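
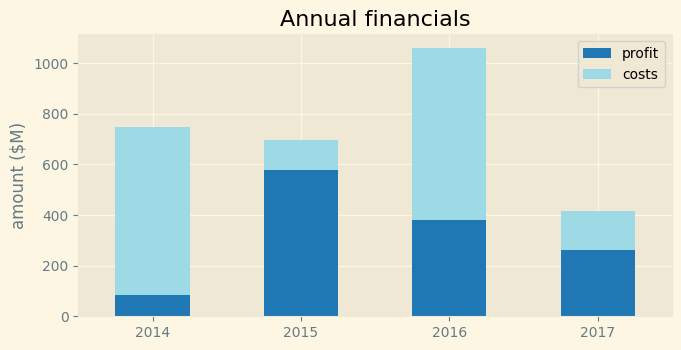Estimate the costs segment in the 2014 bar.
costs top ≈ 700, bottom ≈ 100; segment ≈ 600.

≈ 600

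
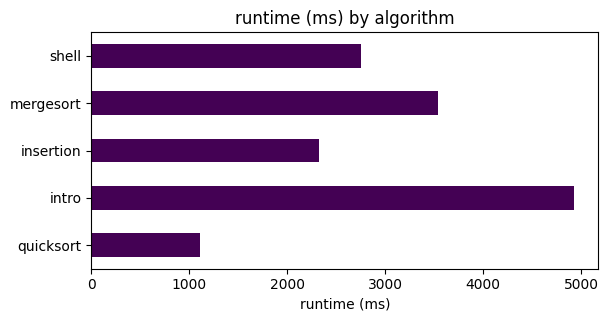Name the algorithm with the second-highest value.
Top 3: intro ≈ 5000, mergesort ≈ 3500, shell ≈ 2500.

mergesort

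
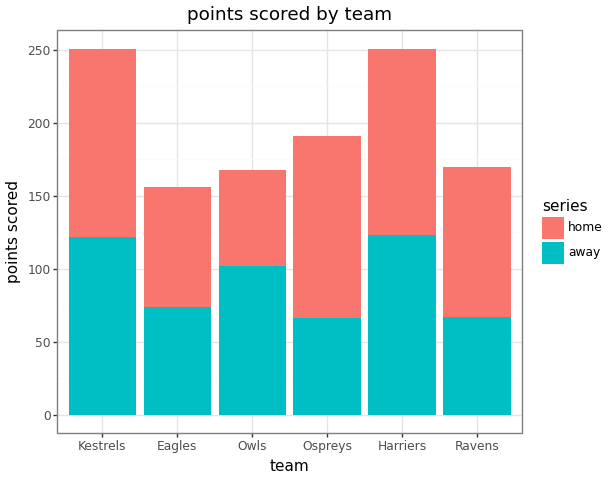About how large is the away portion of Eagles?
away top ≈ 75, bottom ≈ 0; segment ≈ 75.

≈ 75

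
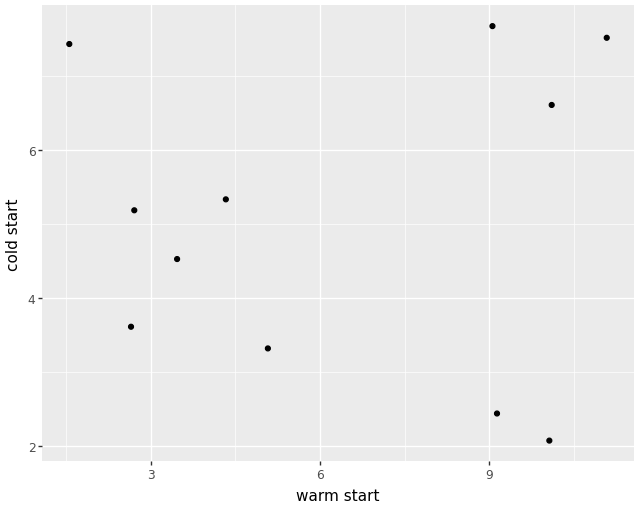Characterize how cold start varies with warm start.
Points are roughly uncorrelated; weak (|r| ≈ 0.0).

no clear correlation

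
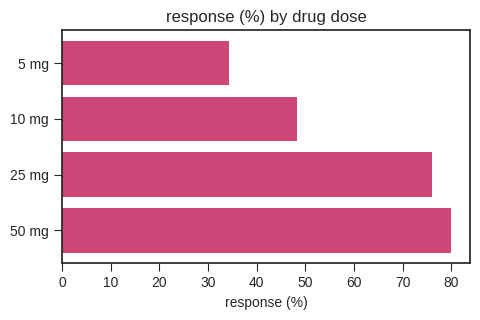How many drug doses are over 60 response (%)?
2

Above 60: 25 mg, 50 mg.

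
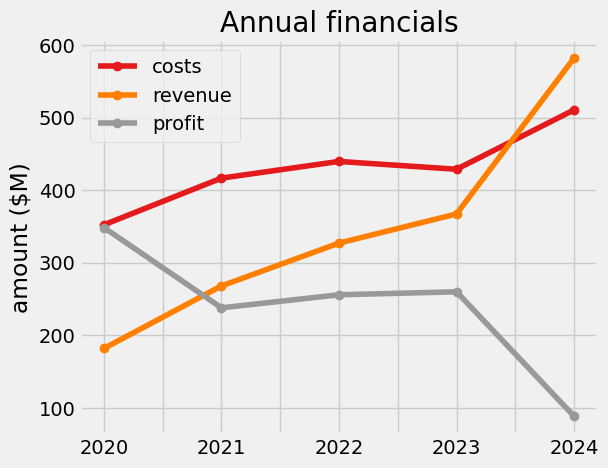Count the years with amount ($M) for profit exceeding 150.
Above 150: 2020, 2021, 2022, 2023.

4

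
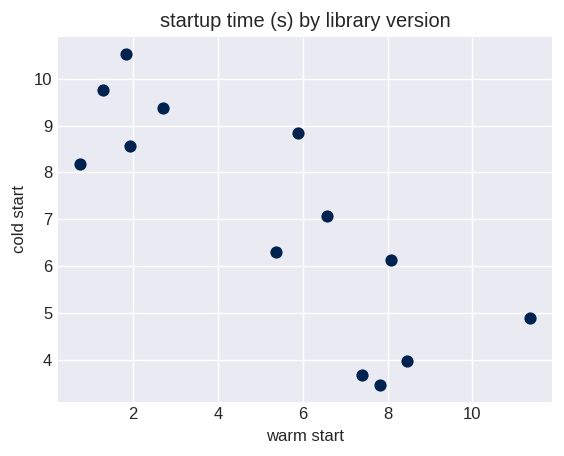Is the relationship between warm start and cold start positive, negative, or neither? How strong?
negative, strong

Points are negatively correlated; strong (|r| ≈ 0.8).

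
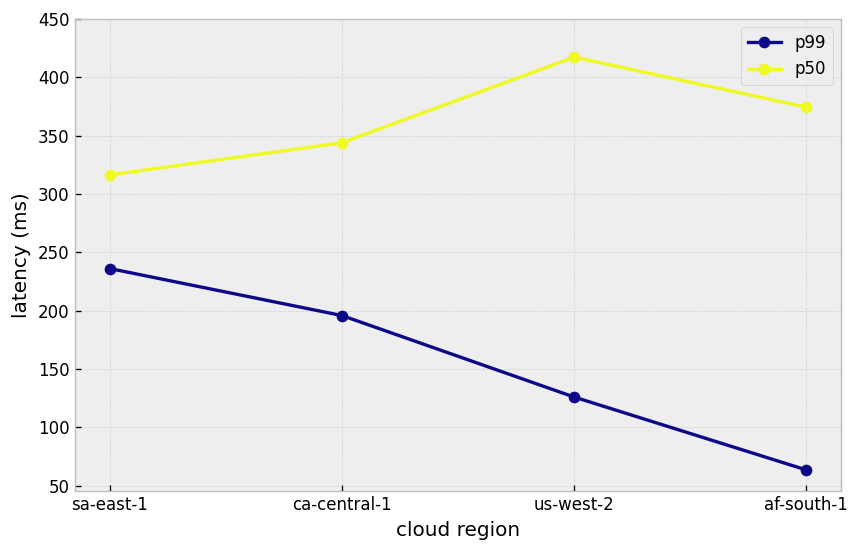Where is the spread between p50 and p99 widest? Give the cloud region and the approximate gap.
af-south-1: p50 ≈ 350, p99 ≈ 50 → gap ≈ 300. Next-largest (us-west-2) is only ≈ 250.

af-south-1, ≈ 300 ms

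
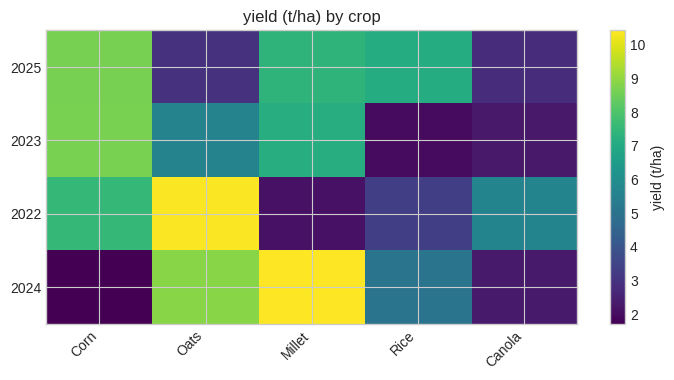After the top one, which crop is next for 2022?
Corn

Top 3 for 2022: Oats ≈ 10, Corn ≈ 8, Canola ≈ 6.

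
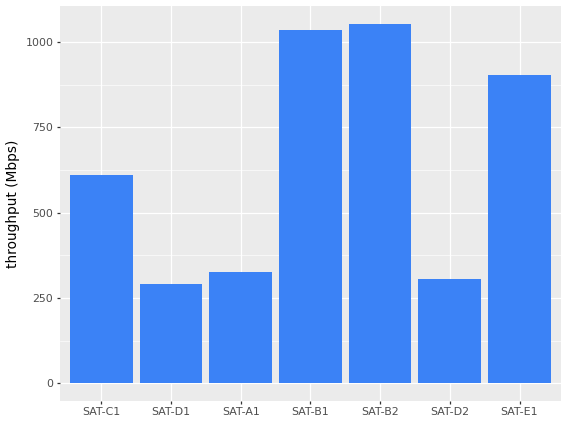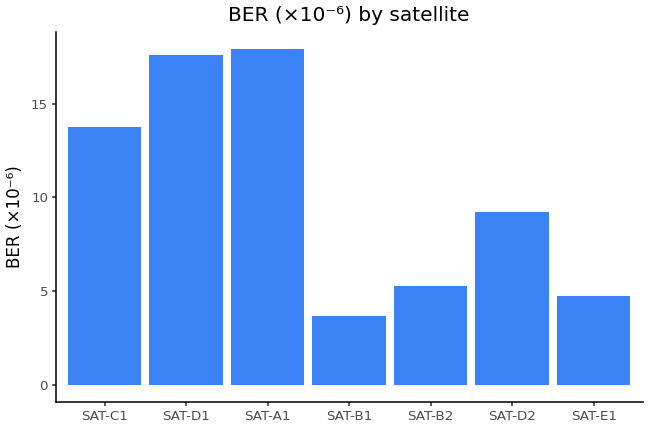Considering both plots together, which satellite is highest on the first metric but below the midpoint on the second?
Chart 2 median BER (×10⁻⁶) ≈ 10; below-median satellites: SAT-B1, SAT-B2, SAT-E1. Among those, SAT-B2 has the highest throughput (Mbps) (≈ 1100).

SAT-B2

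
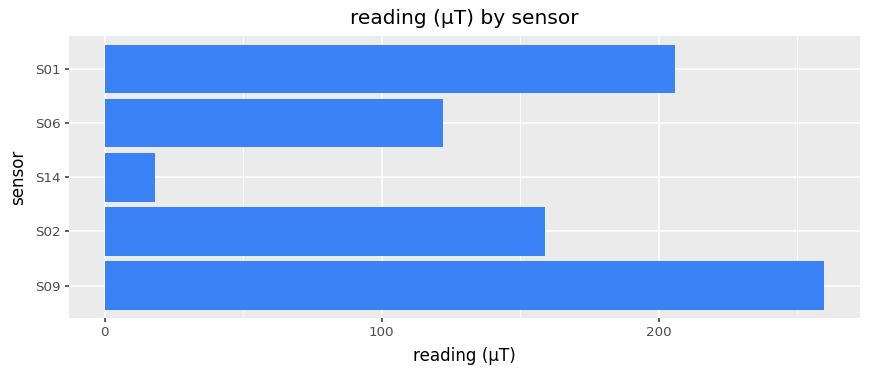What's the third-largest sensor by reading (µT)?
S02

Top 4: S09 ≈ 250, S01 ≈ 200, S02 ≈ 150, S06 ≈ 125.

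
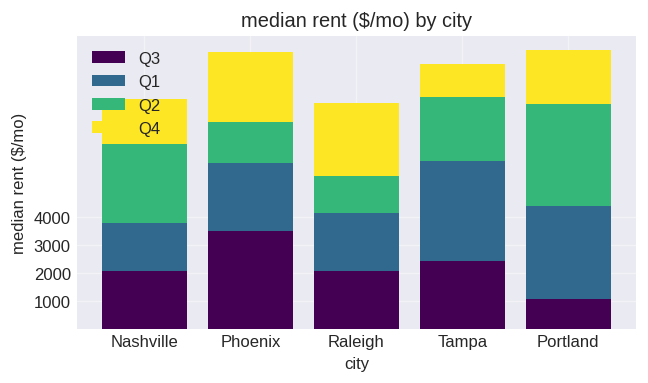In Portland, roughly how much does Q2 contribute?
≈ 4000

Q2 top ≈ 8000, bottom ≈ 4000; segment ≈ 4000.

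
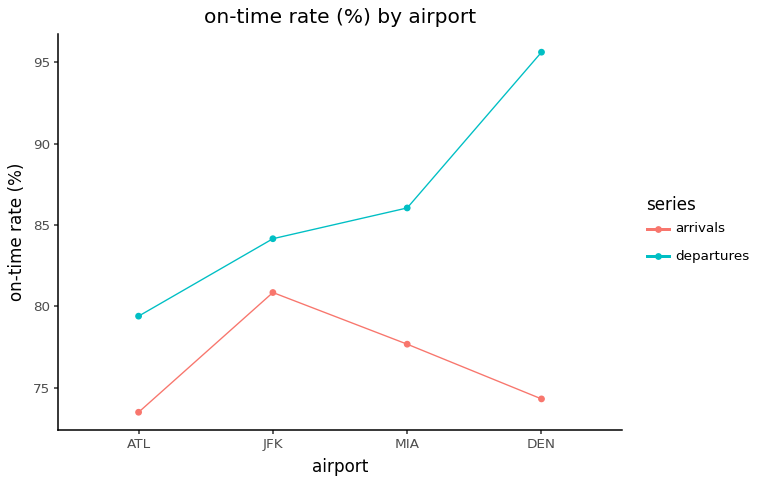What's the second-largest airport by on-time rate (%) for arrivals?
Top 3 for arrivals: JFK ≈ 80, MIA ≈ 78, DEN ≈ 74.

MIA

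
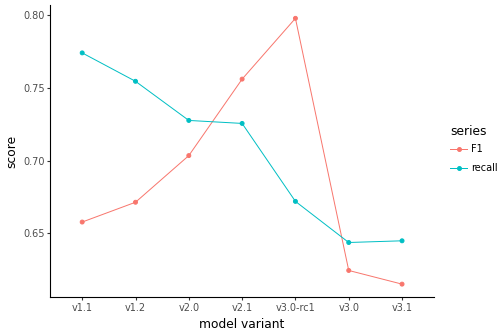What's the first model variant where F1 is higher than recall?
v2.0: F1 ≈ 0.70 vs recall ≈ 0.72 (not yet); v2.1: F1 ≈ 0.76 vs recall ≈ 0.72 (first crossover).

v2.1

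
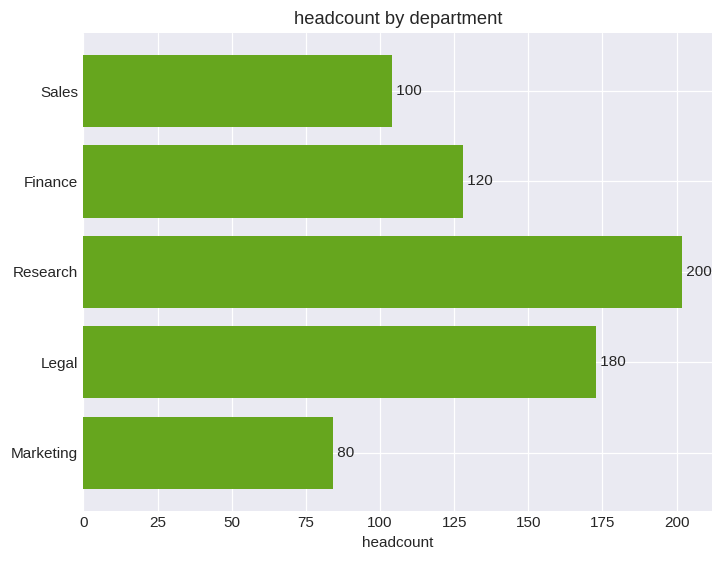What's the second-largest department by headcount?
Top 3: Research ≈ 200, Legal ≈ 180, Finance ≈ 120.

Legal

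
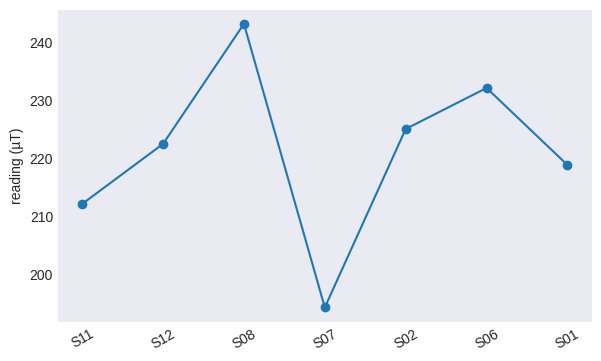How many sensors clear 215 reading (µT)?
5

Above 215: S12, S08, S02, S06, S01.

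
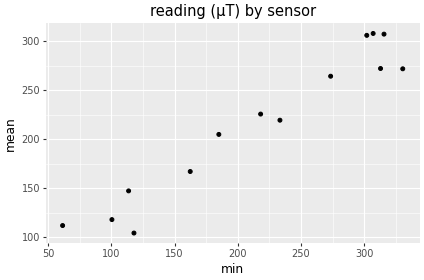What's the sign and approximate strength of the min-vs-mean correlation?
positive, strong

Points are positively correlated; strong (|r| ≈ 1.0).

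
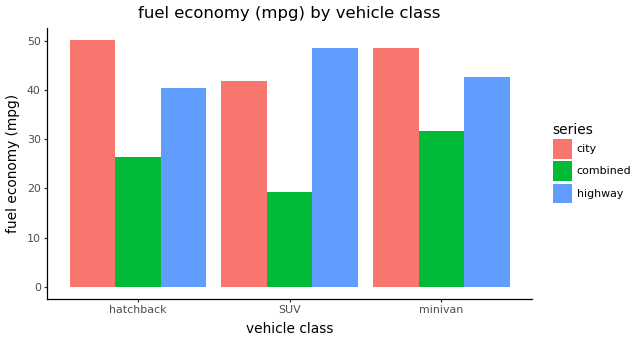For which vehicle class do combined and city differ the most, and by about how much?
hatchback, ≈ 25 mpg

hatchback: combined ≈ 25, city ≈ 50 → gap ≈ 25. Next-largest (SUV) is only ≈ 20.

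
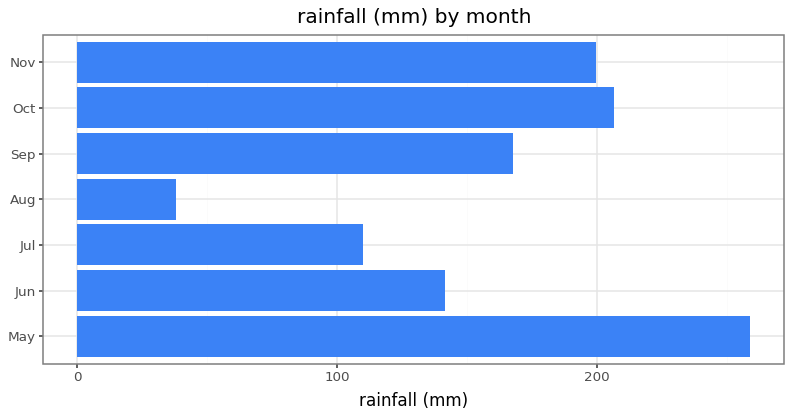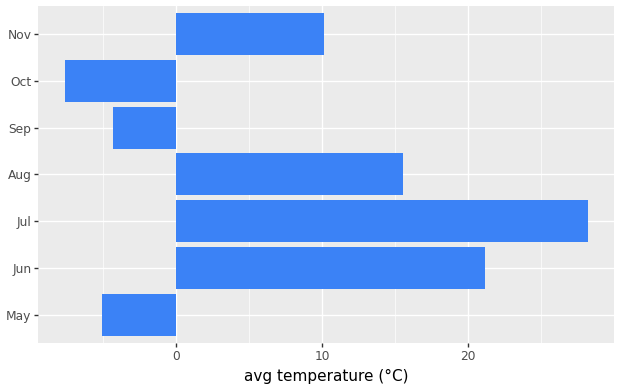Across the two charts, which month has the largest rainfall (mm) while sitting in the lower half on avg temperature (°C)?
May

Chart 2 median avg temperature (°C) ≈ 10; below-median months: May, Sep, Oct. Among those, May has the highest rainfall (mm) (≈ 250).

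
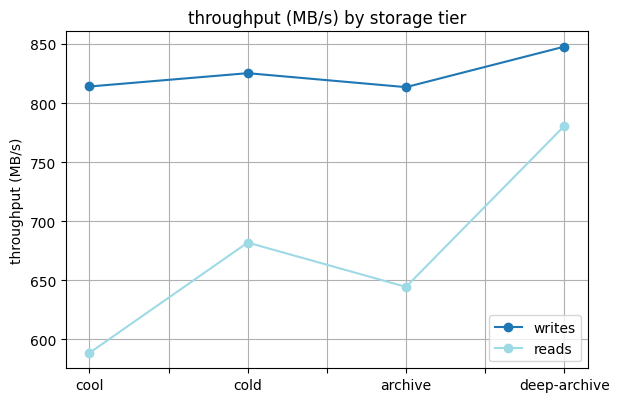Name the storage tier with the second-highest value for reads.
Top 3 for reads: deep-archive ≈ 775, cold ≈ 675, archive ≈ 650.

cold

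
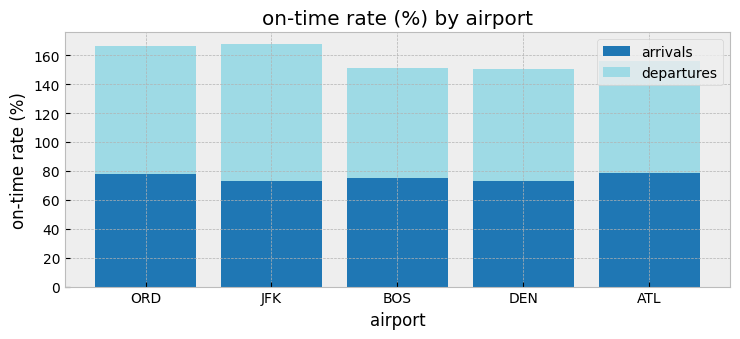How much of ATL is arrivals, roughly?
arrivals top ≈ 80, bottom ≈ 0; segment ≈ 80.

≈ 80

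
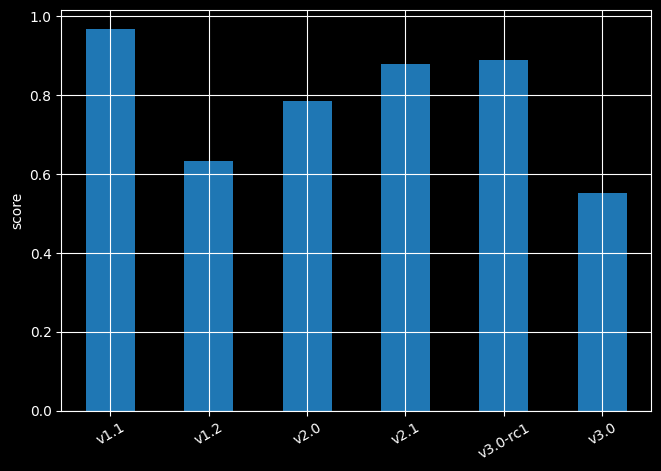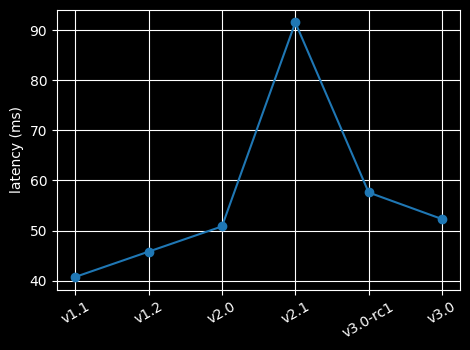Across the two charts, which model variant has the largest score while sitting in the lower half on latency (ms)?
Chart 2 median latency (ms) ≈ 50; below-median model variants: v1.1, v1.2, v2.0. Among those, v1.1 has the highest score (≈ 1).

v1.1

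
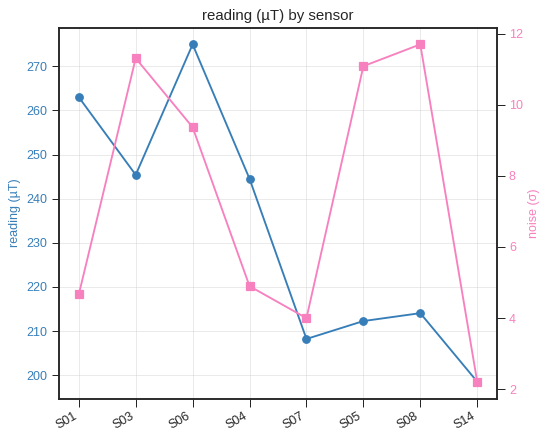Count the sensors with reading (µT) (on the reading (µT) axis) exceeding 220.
4

Above 220: S01, S03, S06, S04.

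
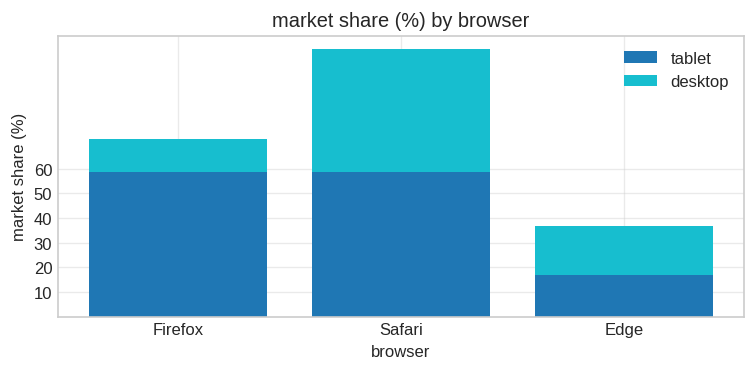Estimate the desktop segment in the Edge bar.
≈ 20

desktop top ≈ 40, bottom ≈ 20; segment ≈ 20.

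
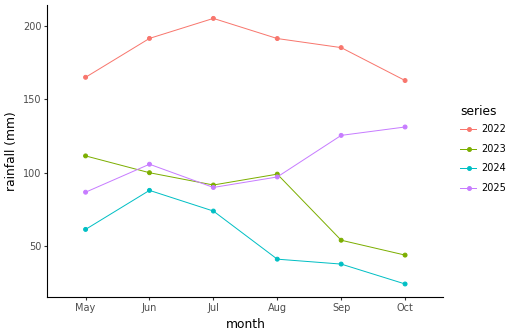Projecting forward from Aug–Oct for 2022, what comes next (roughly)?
≈ 140

Last three: 200, 180, 160 → slope ≈ -20/step → next ≈ 140.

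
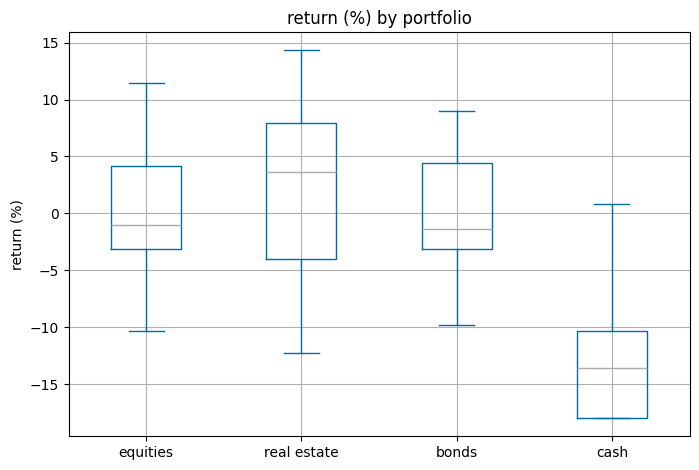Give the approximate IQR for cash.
Q3 ≈ -10, Q1 ≈ -18; IQR ≈ 8.

≈ 8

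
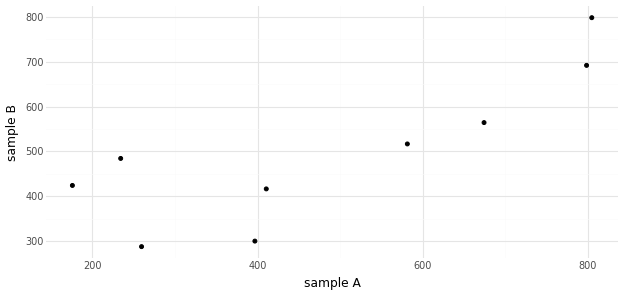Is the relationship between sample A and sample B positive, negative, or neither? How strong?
Points are positively correlated; strong (|r| ≈ 0.8).

positive, strong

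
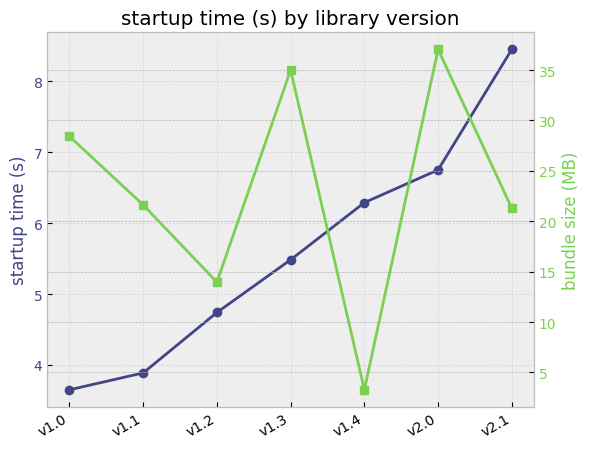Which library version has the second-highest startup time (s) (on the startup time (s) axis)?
v2.0

Top 3 (on the startup time (s) axis): v2.1 ≈ 8.5, v2.0 ≈ 7.0, v1.4 ≈ 6.5.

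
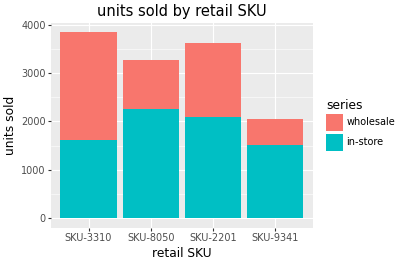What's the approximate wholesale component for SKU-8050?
≈ 1000

wholesale top ≈ 3500, bottom ≈ 2500; segment ≈ 1000.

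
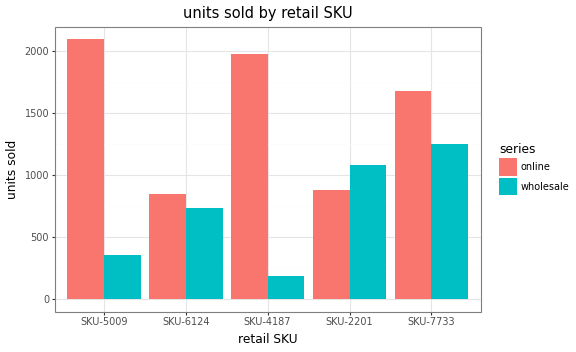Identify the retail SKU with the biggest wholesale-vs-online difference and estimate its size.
SKU-4187: wholesale ≈ 200, online ≈ 2000 → gap ≈ 1800. Next-largest (SKU-5009) is only ≈ 1600.

SKU-4187, ≈ 1800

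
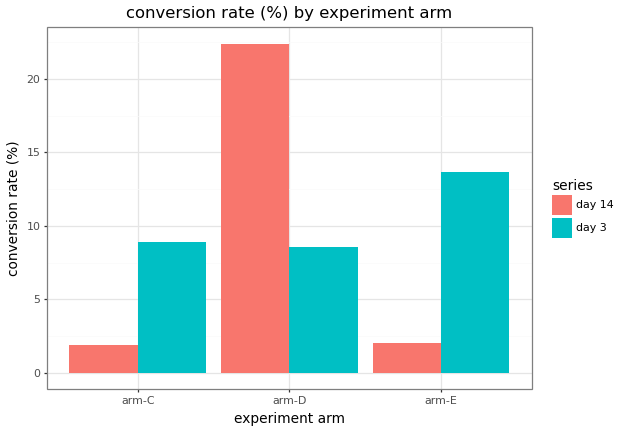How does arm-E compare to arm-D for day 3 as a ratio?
arm-E ≈ 14, arm-D ≈ 8; 14/8 ≈ 1.75.

≈ 1.75×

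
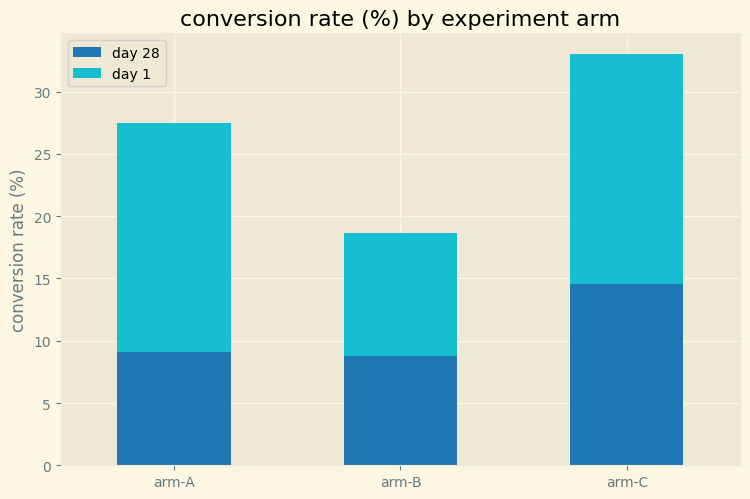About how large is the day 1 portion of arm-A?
day 1 top ≈ 25, bottom ≈ 10; segment ≈ 15.

≈ 15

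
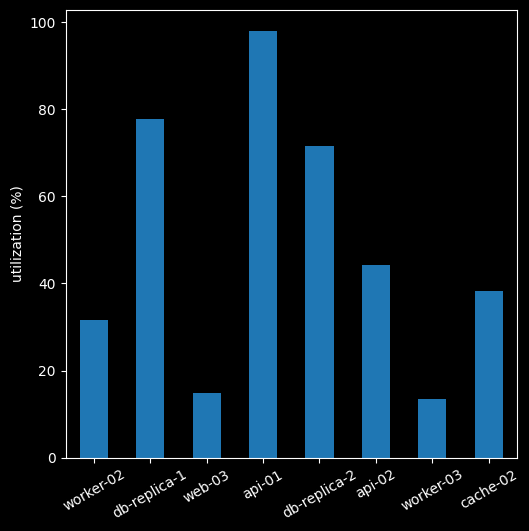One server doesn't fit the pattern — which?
api-01 ≈ 100; the rest sit between ≈ 10 and ≈ 80.

api-01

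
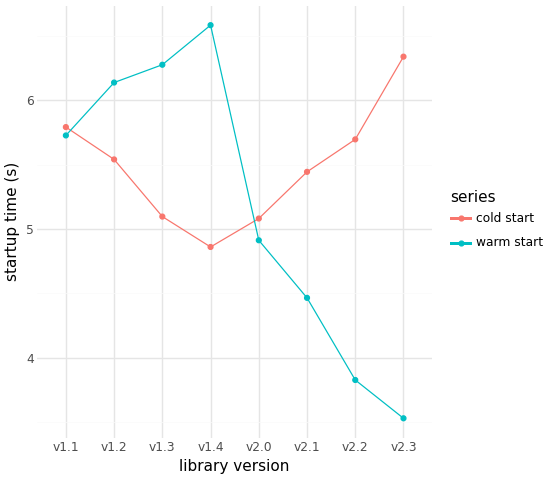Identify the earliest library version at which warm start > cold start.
v1.2

v1.1: warm start ≈ 5.5 vs cold start ≈ 6.0 (not yet); v1.2: warm start ≈ 6.0 vs cold start ≈ 5.5 (first crossover).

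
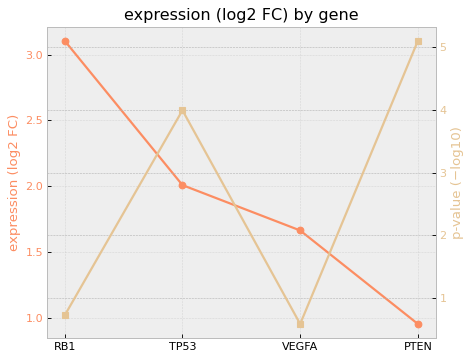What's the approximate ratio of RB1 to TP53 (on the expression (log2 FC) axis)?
RB1 ≈ 3.2, TP53 ≈ 2.0; 3.2/2.0 ≈ 1.6.

≈ 1.6×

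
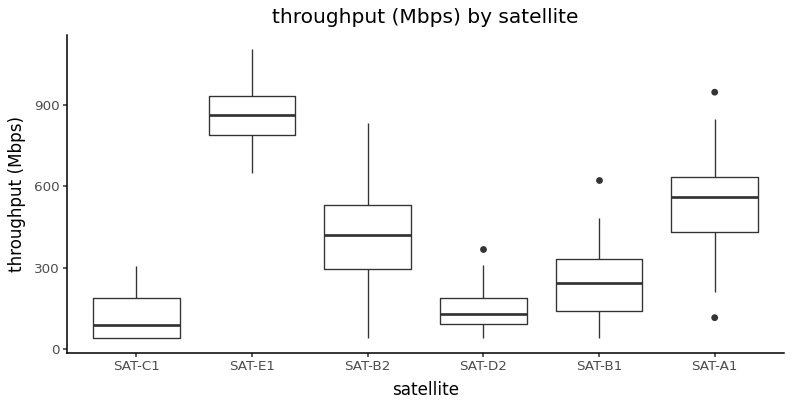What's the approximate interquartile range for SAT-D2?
Q3 ≈ 200, Q1 ≈ 100; IQR ≈ 100.

≈ 100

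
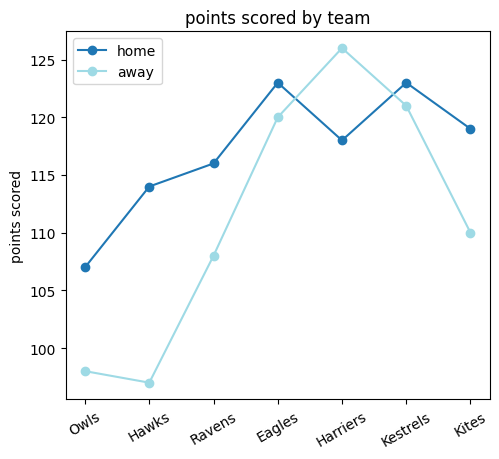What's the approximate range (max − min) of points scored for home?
≈ 20

Max Eagles ≈ 125, min Owls ≈ 105; range ≈ 20.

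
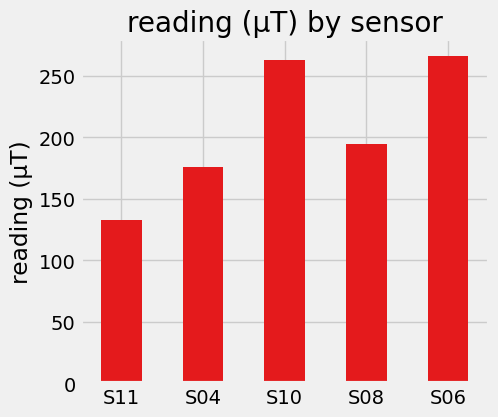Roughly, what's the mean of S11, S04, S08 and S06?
≈ 194

(125 + 175 + 200 + 275) / 4 ≈ 194.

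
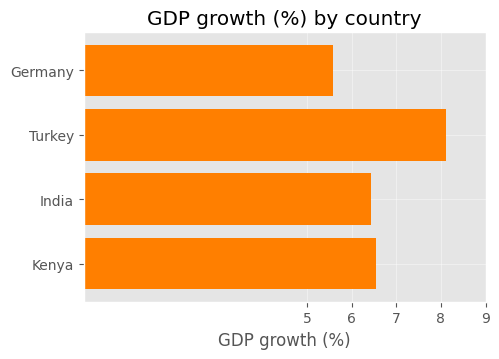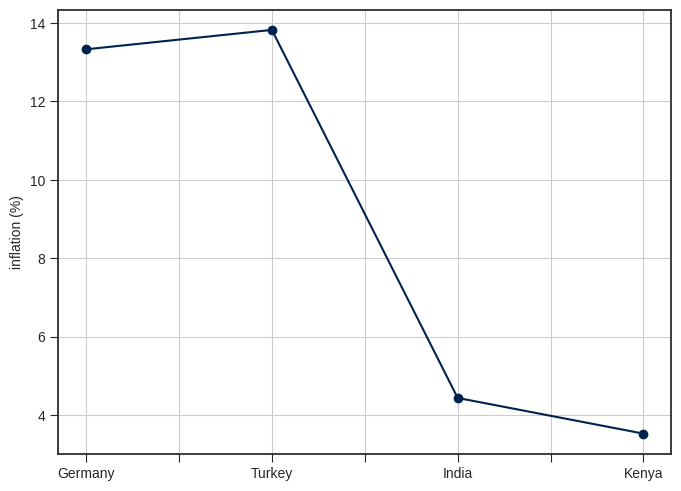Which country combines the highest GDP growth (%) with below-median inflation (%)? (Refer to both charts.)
Chart 2 median inflation (%) ≈ 8; below-median countries: India, Kenya. Among those, Kenya has the highest GDP growth (%) (≈ 7).

Kenya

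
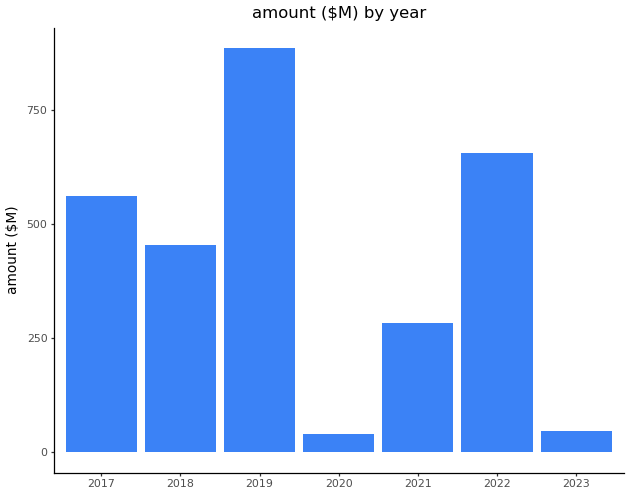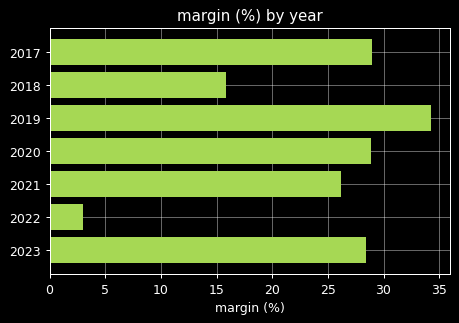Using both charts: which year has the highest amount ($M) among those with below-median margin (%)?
Chart 2 median margin (%) ≈ 30; below-median years: 2018, 2021, 2022. Among those, 2022 has the highest amount ($M) (≈ 700).

2022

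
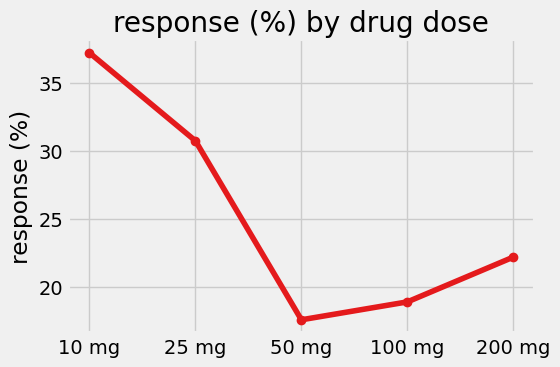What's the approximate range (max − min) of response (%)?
≈ 20

Max 10 mg ≈ 38, min 50 mg ≈ 18; range ≈ 20.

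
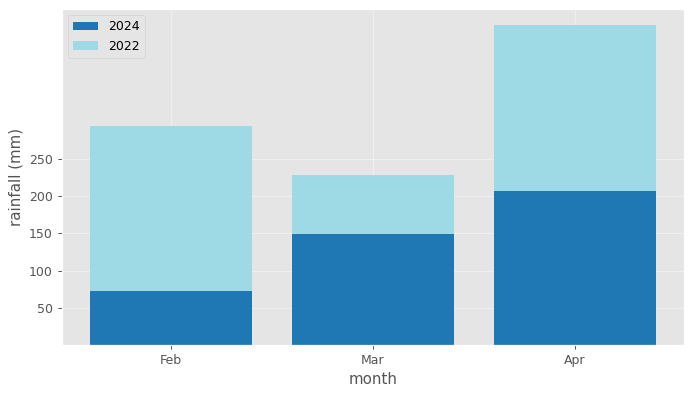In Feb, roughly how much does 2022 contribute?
2022 top ≈ 300, bottom ≈ 50; segment ≈ 250.

≈ 250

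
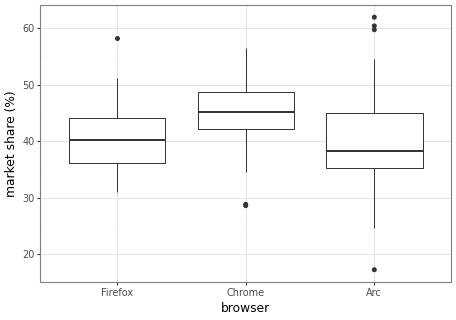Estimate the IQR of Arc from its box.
Q3 ≈ 45, Q1 ≈ 35; IQR ≈ 10.

≈ 10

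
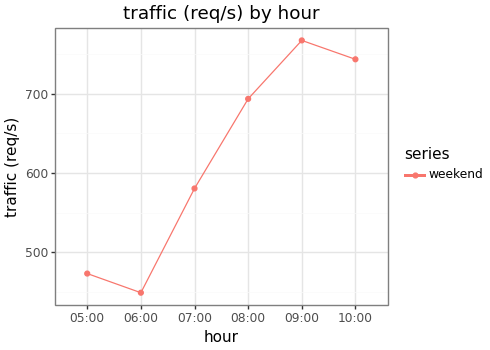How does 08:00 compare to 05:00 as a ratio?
08:00 ≈ 700, 05:00 ≈ 450; 700/450 ≈ 1.56.

≈ 1.56×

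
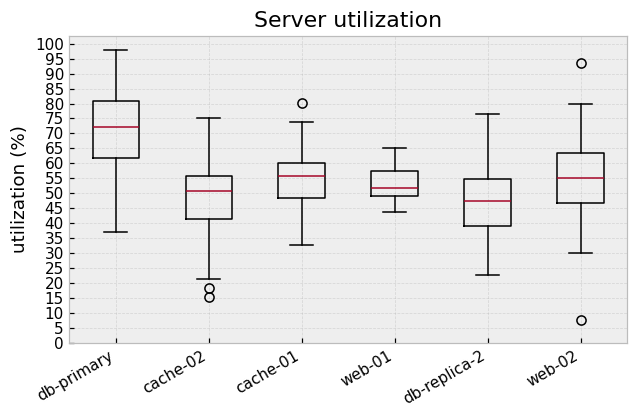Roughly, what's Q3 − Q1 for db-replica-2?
≈ 15

Q3 ≈ 55, Q1 ≈ 40; IQR ≈ 15.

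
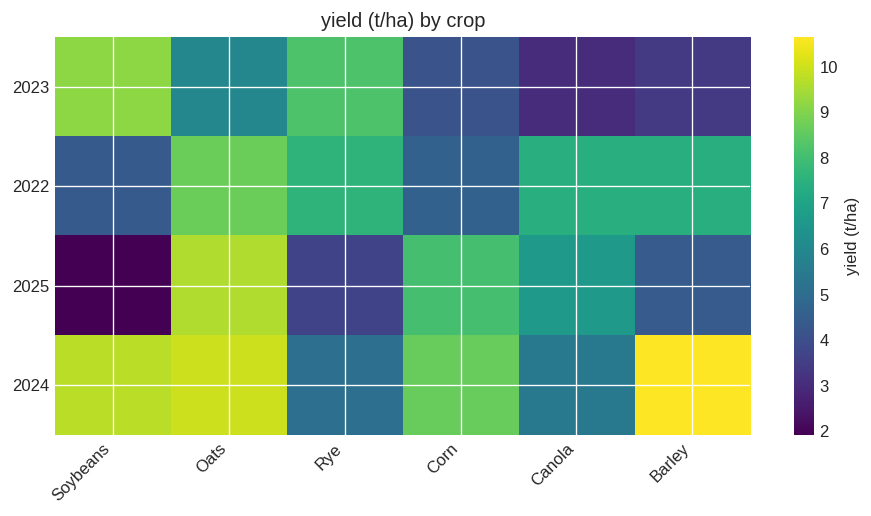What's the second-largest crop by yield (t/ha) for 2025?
Corn

Top 3 for 2025: Oats ≈ 10, Corn ≈ 8, Canola ≈ 7.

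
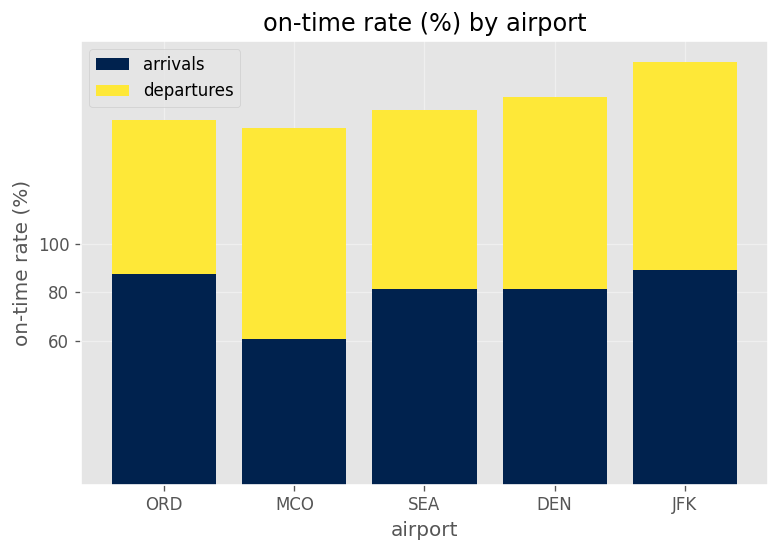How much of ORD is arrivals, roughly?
arrivals top ≈ 80, bottom ≈ 0; segment ≈ 80.

≈ 80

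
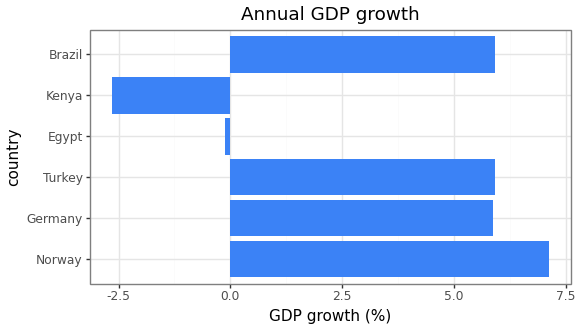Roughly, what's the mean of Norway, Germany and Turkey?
(7 + 6 + 6) / 3 ≈ 6.

≈ 6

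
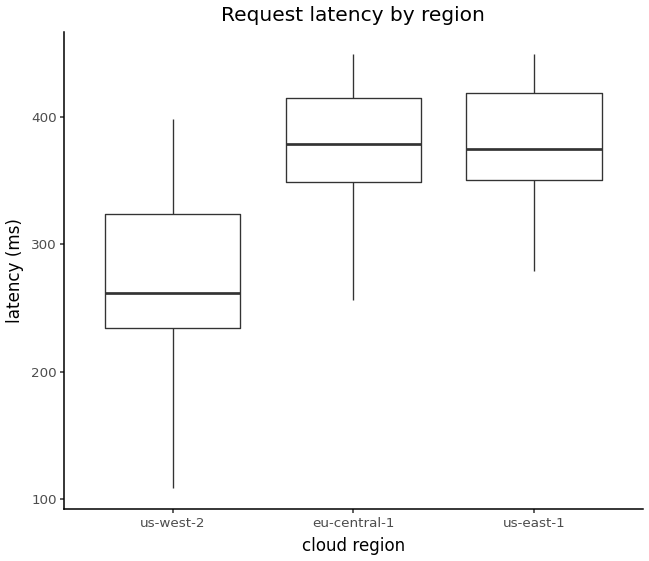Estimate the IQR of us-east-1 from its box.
Q3 ≈ 420, Q1 ≈ 350; IQR ≈ 70.

≈ 70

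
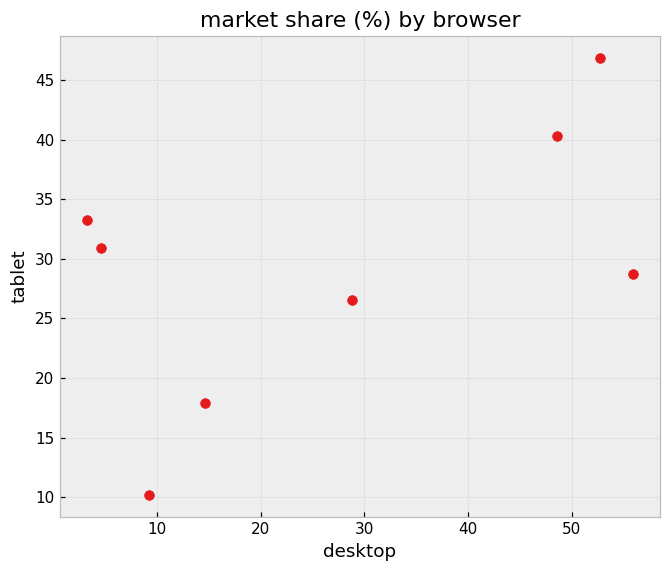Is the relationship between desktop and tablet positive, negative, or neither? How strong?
positive, moderate

Points are positively correlated; moderate (|r| ≈ 0.6).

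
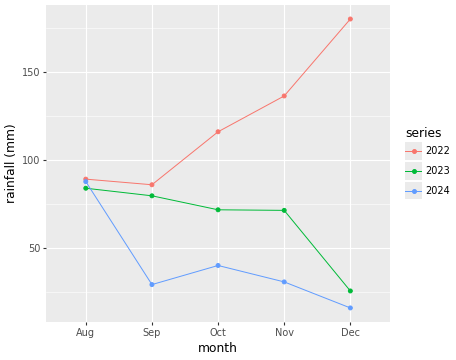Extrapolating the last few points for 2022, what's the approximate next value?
Last three: 120, 140, 180 → slope ≈ 30/step → next ≈ 210.

≈ 210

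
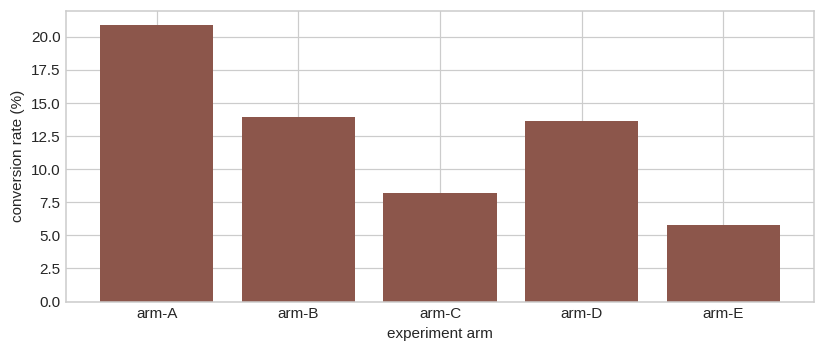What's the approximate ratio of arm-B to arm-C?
≈ 1.75×

arm-B ≈ 14, arm-C ≈ 8; 14/8 ≈ 1.75.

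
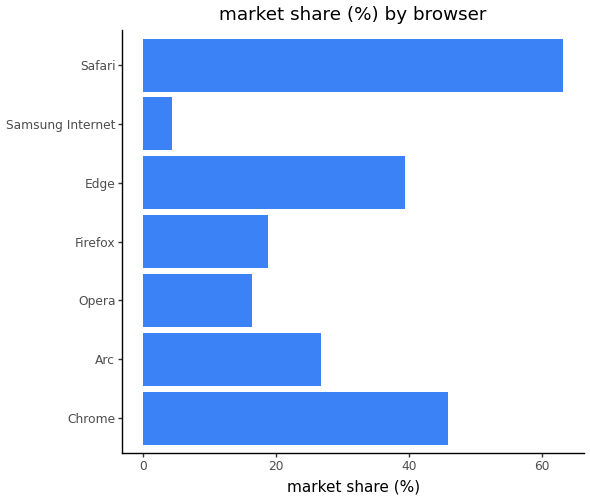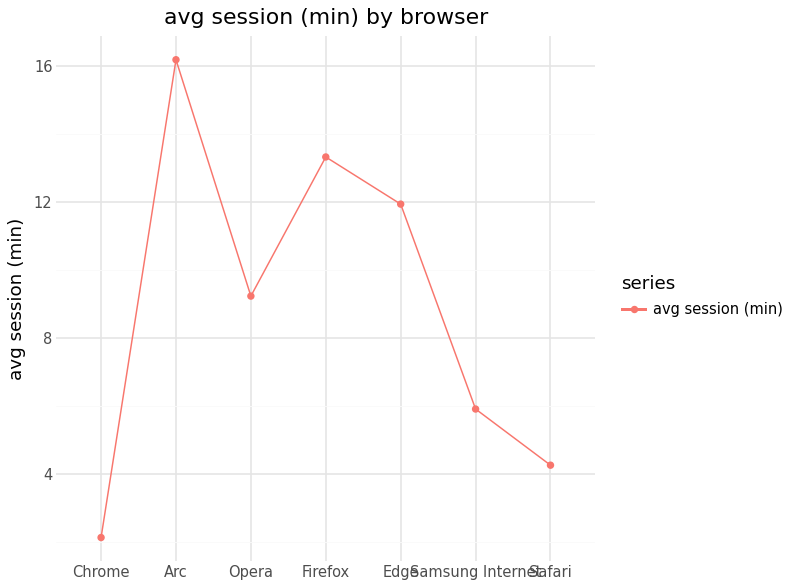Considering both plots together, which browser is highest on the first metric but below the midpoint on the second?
Safari

Chart 2 median avg session (min) ≈ 10; below-median browsers: Chrome, Samsung Internet, Safari. Among those, Safari has the highest market share (%) (≈ 60).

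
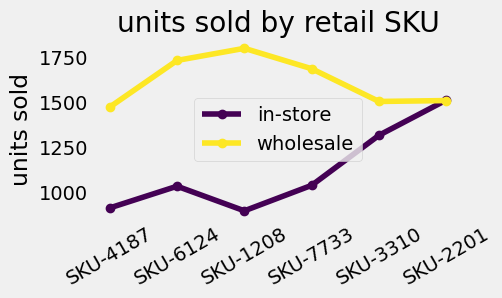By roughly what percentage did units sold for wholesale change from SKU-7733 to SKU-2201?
SKU-7733 ≈ 1700, SKU-2201 ≈ 1500; (1500 − 1700) / 1700 ≈ -11.8%.

≈ -11.8%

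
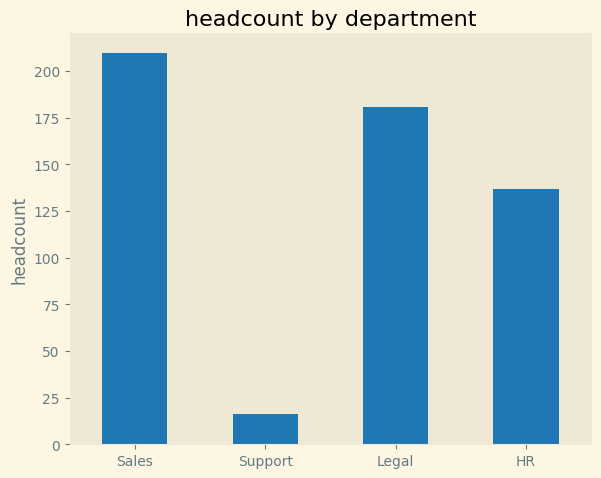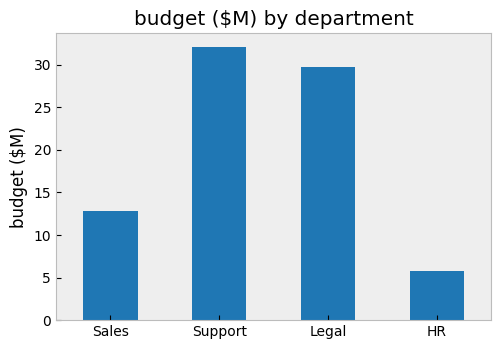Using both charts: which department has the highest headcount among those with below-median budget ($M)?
Sales

Chart 2 median budget ($M) ≈ 20; below-median departments: Sales, HR. Among those, Sales has the highest headcount (≈ 200).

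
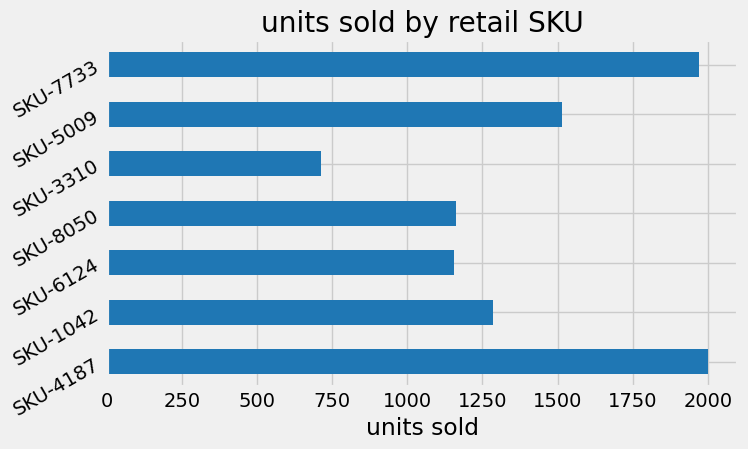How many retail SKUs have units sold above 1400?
Above 1400: SKU-4187, SKU-5009, SKU-7733.

3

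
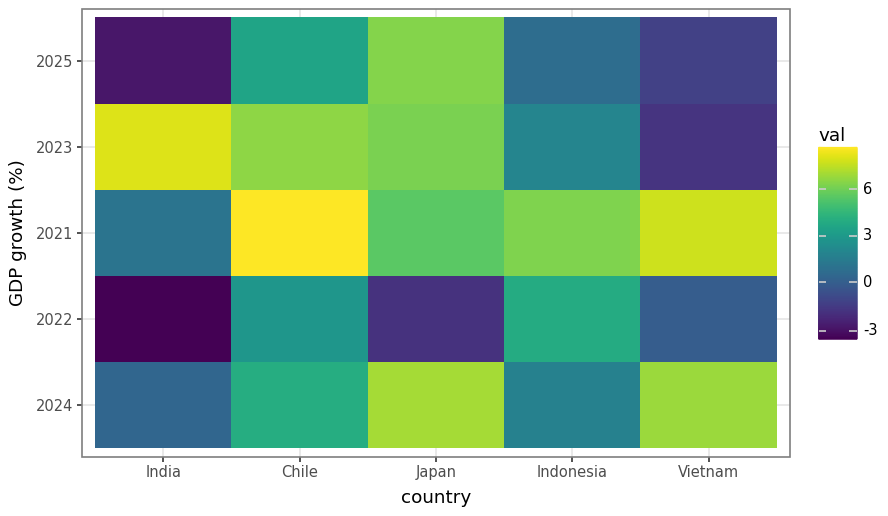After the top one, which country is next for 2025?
Top 3 for 2025: Japan ≈ 6, Chile ≈ 4, Indonesia ≈ 0.

Chile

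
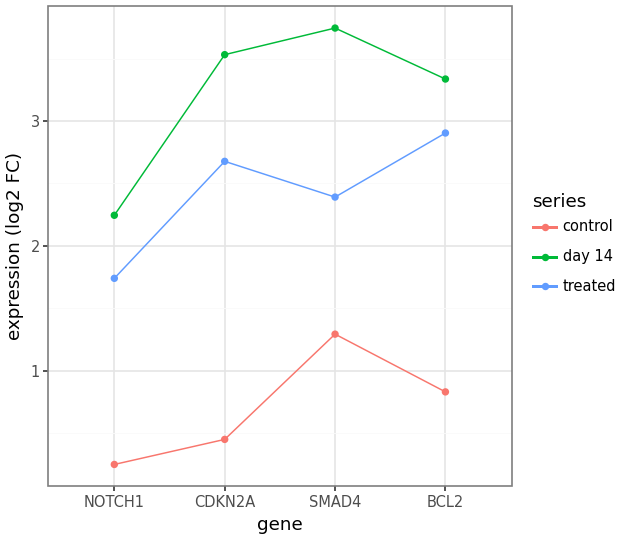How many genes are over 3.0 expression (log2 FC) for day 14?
Above 3.0: CDKN2A, SMAD4, BCL2.

3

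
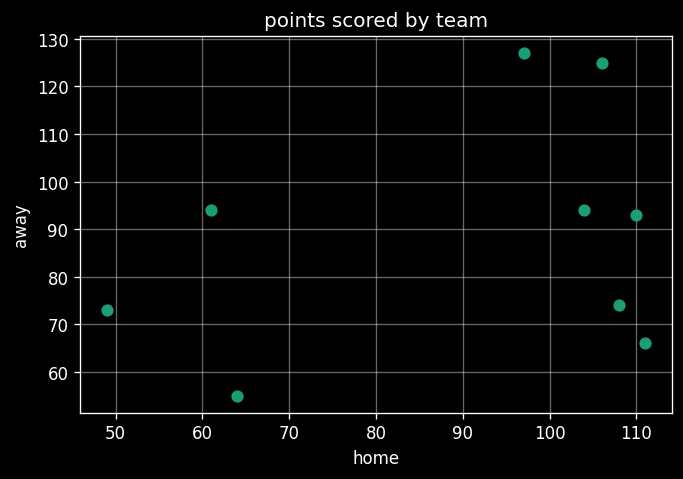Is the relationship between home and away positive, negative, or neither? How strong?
positive, weak

Points are positively correlated; weak (|r| ≈ 0.3).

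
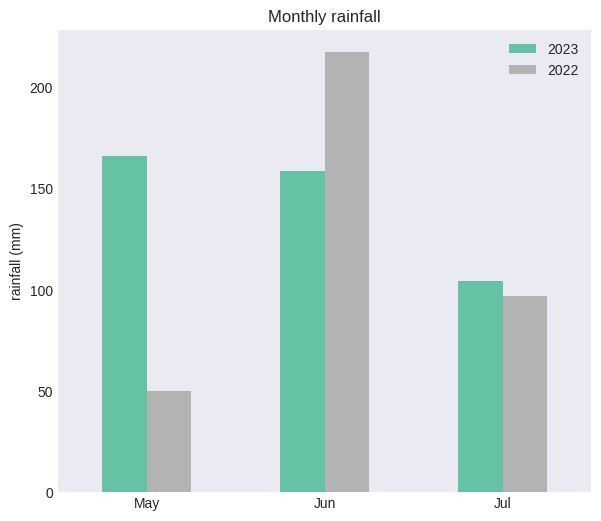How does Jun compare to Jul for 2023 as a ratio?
≈ 1.6×

Jun ≈ 160, Jul ≈ 100; 160/100 ≈ 1.6.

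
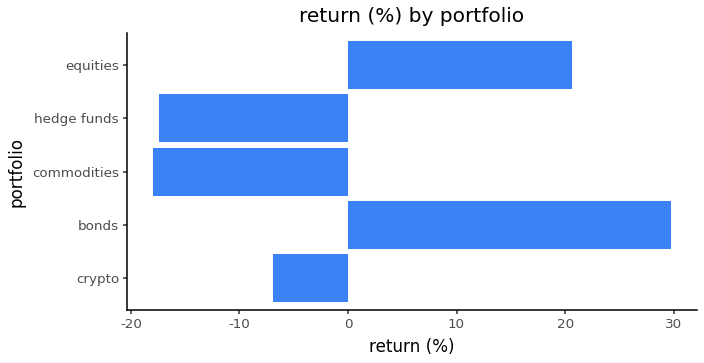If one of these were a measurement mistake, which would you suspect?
bonds ≈ 30; the rest sit between ≈ -20 and ≈ 20.

bonds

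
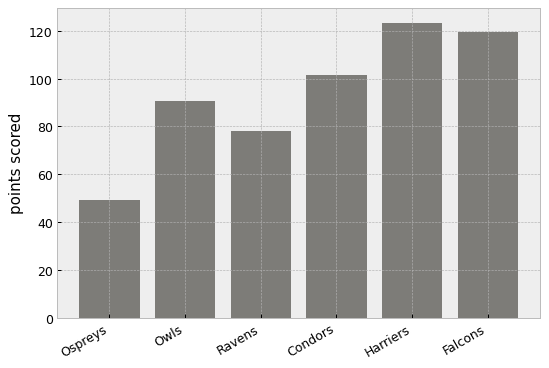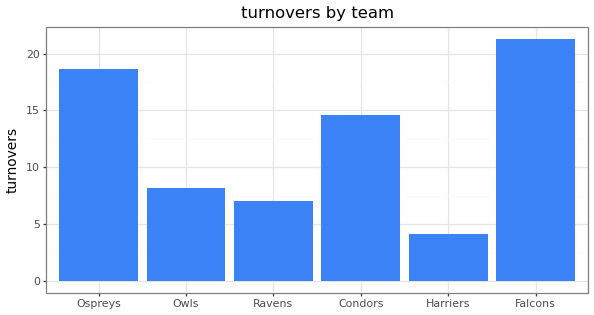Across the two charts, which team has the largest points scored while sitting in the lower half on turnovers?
Harriers

Chart 2 median turnovers ≈ 12; below-median teams: Owls, Ravens, Harriers. Among those, Harriers has the highest points scored (≈ 120).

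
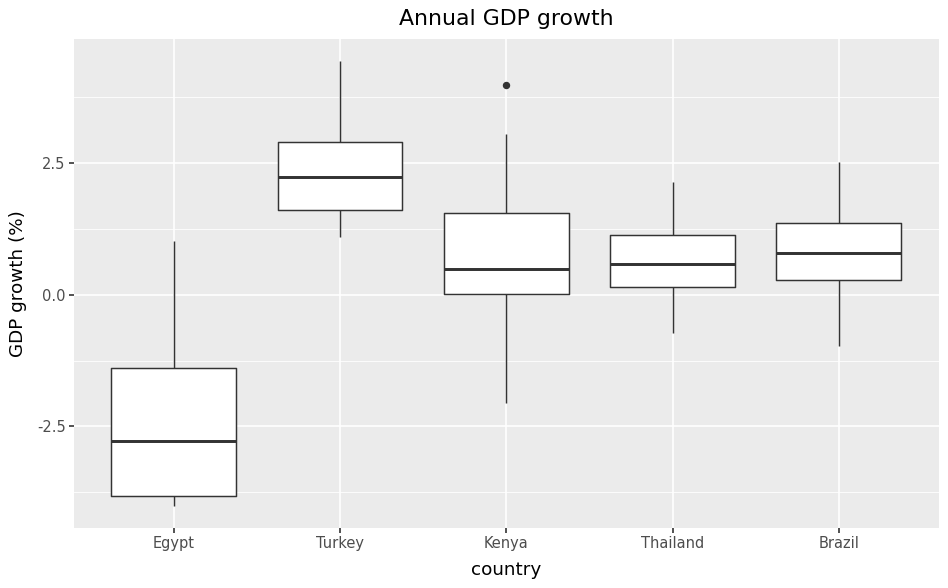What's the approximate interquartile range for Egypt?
Q3 ≈ -1.5, Q1 ≈ -4.0; IQR ≈ 2.5.

≈ 2.5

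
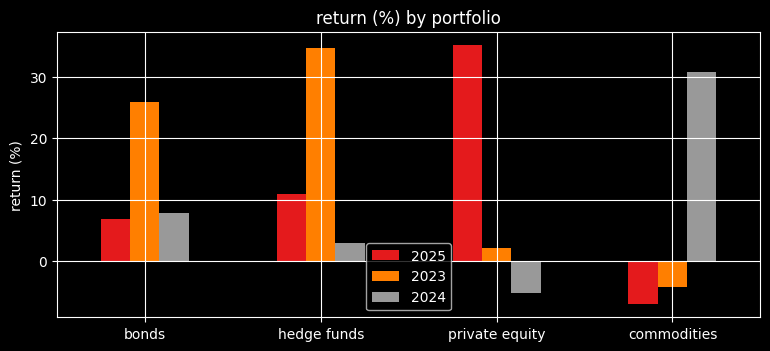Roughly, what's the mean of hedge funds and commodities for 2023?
(35 + -5) / 2 ≈ 15.

≈ 15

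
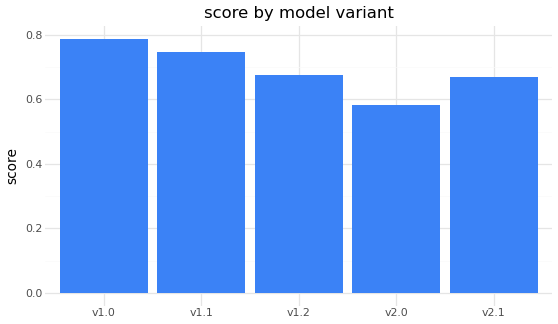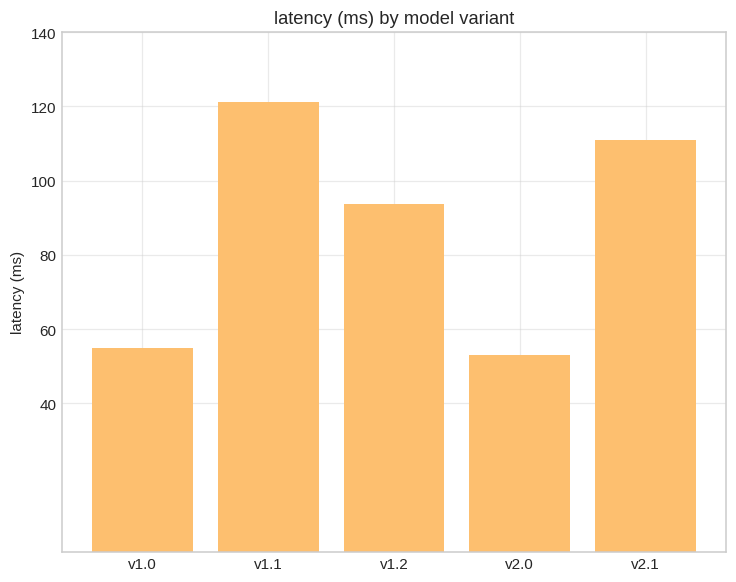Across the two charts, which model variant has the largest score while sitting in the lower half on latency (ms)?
v1.0

Chart 2 median latency (ms) ≈ 100; below-median model variants: v1.0, v2.0. Among those, v1.0 has the highest score (≈ 0.8).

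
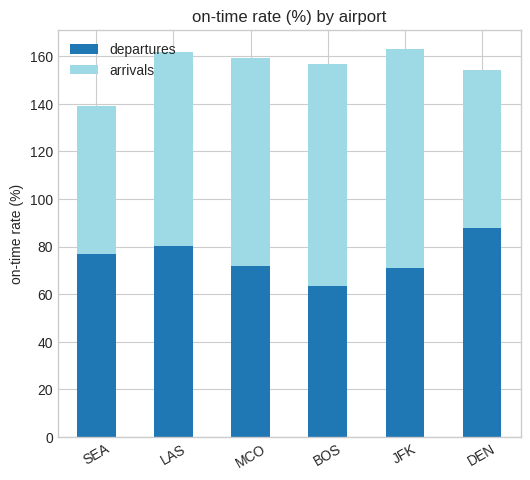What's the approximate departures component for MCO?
≈ 80

departures top ≈ 80, bottom ≈ 0; segment ≈ 80.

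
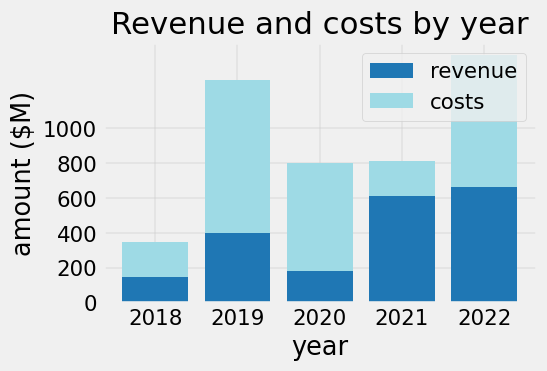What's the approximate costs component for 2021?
costs top ≈ 800, bottom ≈ 600; segment ≈ 200.

≈ 200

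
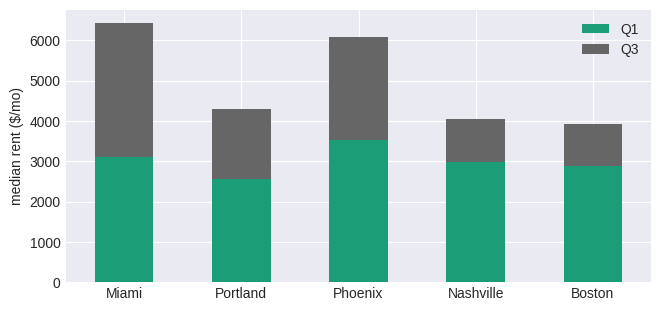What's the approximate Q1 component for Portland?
≈ 3000

Q1 top ≈ 3000, bottom ≈ 0; segment ≈ 3000.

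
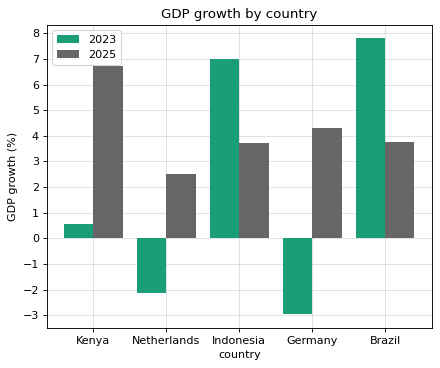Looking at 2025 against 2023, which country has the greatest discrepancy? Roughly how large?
Germany, ≈ 7 %

Germany: 2025 ≈ 4, 2023 ≈ -3 → gap ≈ 7. Next-largest (Kenya) is only ≈ 6.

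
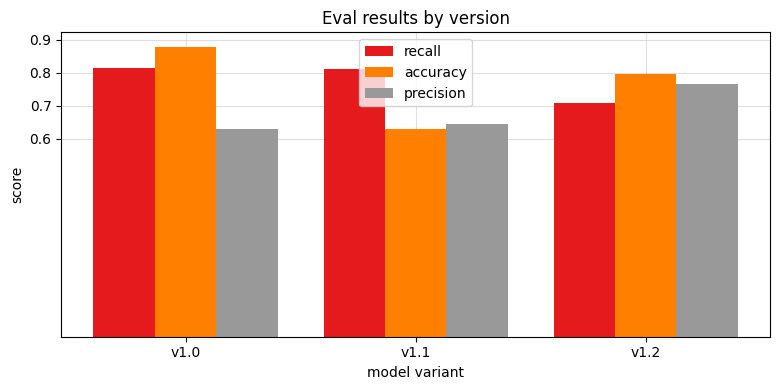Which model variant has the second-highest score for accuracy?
Top 3 for accuracy: v1.0 ≈ 0.9, v1.2 ≈ 0.8, v1.1 ≈ 0.6.

v1.2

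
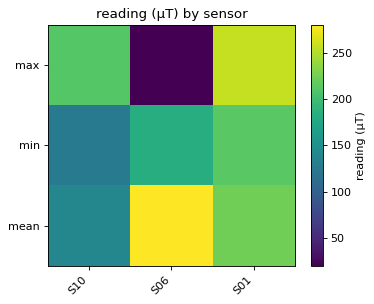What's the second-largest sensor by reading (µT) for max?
S10

Top 3 for max: S01 ≈ 250, S10 ≈ 200, S06 ≈ 25.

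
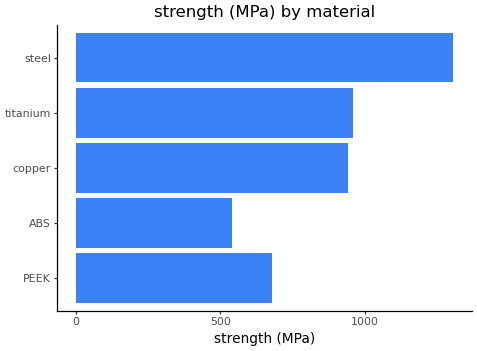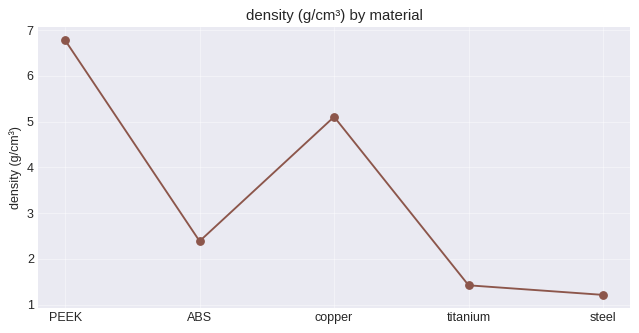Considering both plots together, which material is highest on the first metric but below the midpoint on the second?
Chart 2 median density (g/cm³) ≈ 2; below-median materials: titanium, steel. Among those, steel has the highest strength (MPa) (≈ 1400).

steel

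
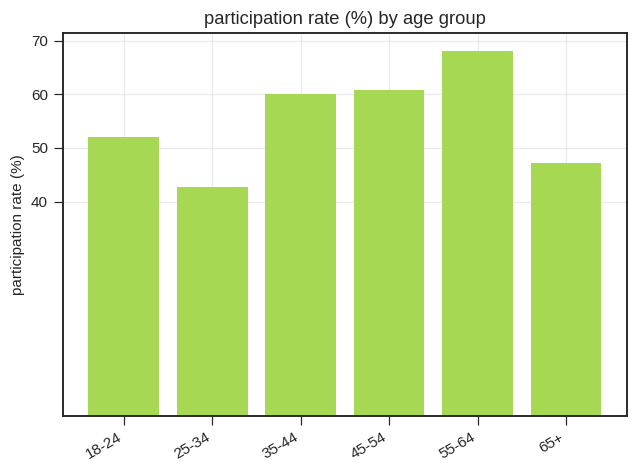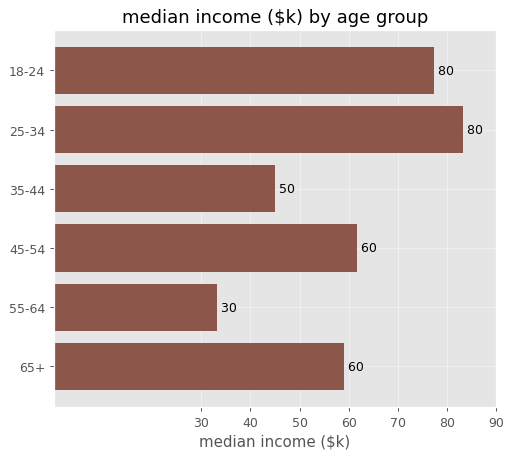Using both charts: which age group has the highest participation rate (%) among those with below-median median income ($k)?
55-64

Chart 2 median median income ($k) ≈ 60; below-median age groups: 35-44, 55-64, 65+. Among those, 55-64 has the highest participation rate (%) (≈ 70).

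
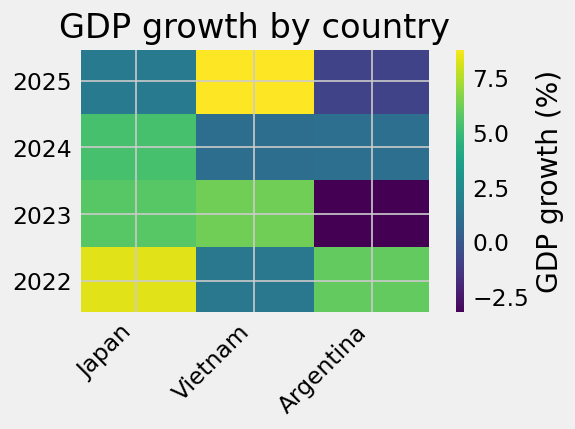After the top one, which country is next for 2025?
Japan

Top 3 for 2025: Vietnam ≈ 8, Japan ≈ 2, Argentina ≈ 0.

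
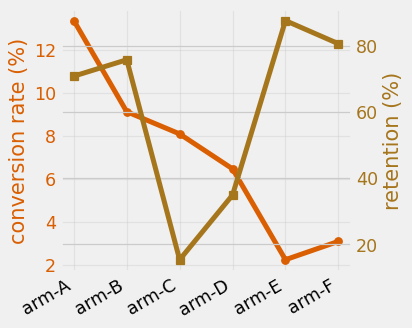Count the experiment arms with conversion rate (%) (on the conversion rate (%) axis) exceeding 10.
1

Above 10: arm-A.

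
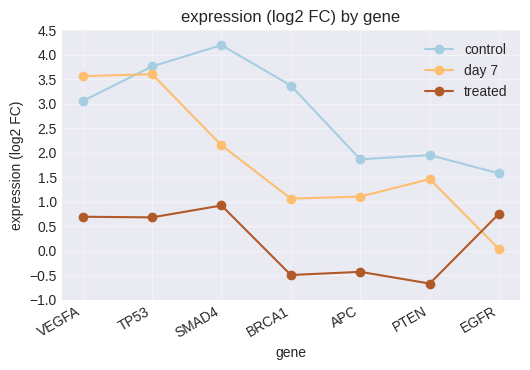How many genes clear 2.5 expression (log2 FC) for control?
4

Above 2.5: VEGFA, TP53, SMAD4, BRCA1.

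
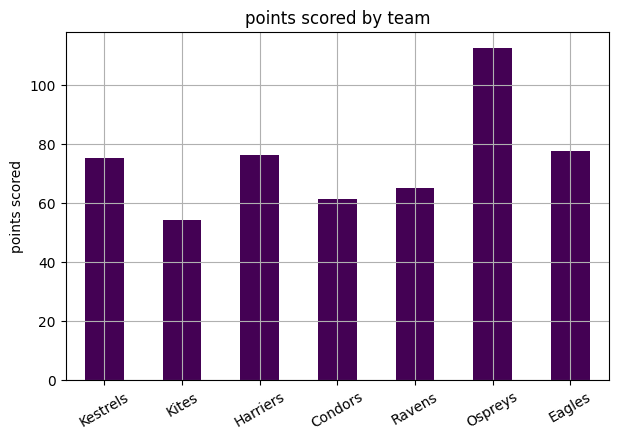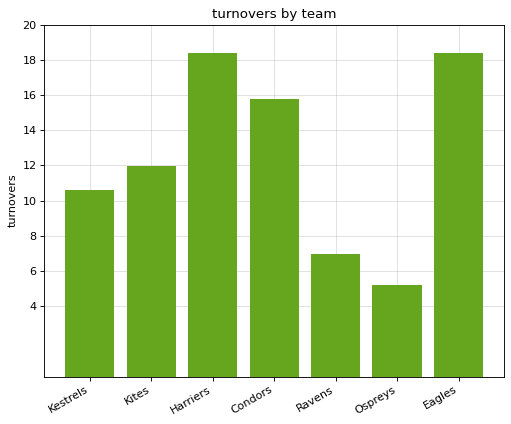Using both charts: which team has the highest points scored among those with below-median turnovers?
Chart 2 median turnovers ≈ 12; below-median teams: Kestrels, Ravens, Ospreys. Among those, Ospreys has the highest points scored (≈ 120).

Ospreys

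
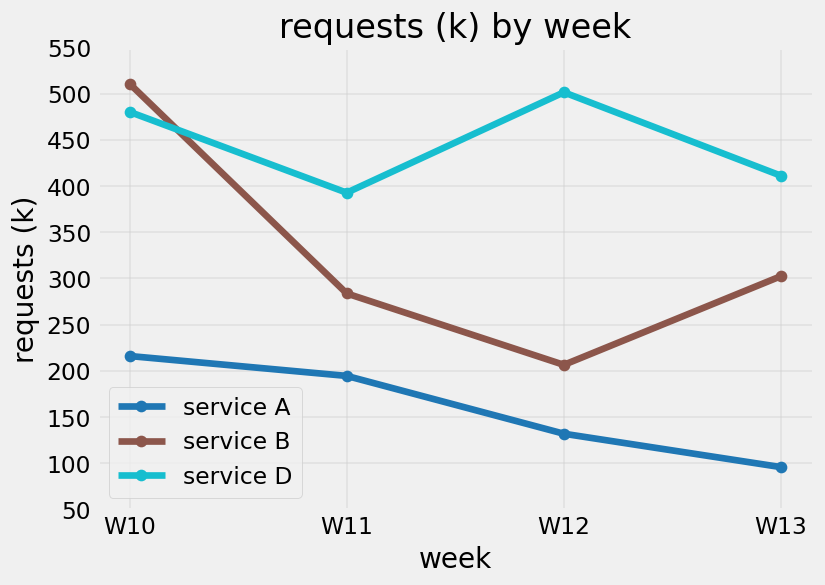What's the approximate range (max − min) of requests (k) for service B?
≈ 300

Max W10 ≈ 500, min W12 ≈ 200; range ≈ 300.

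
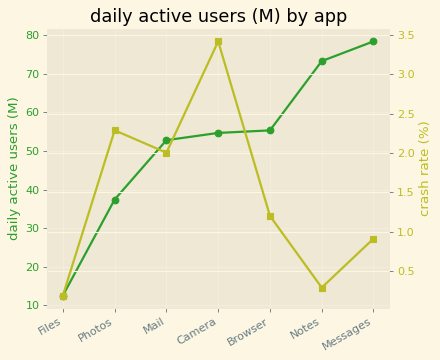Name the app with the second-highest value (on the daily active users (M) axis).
Notes

Top 3 (on the daily active users (M) axis): Messages ≈ 80, Notes ≈ 70, Browser ≈ 60.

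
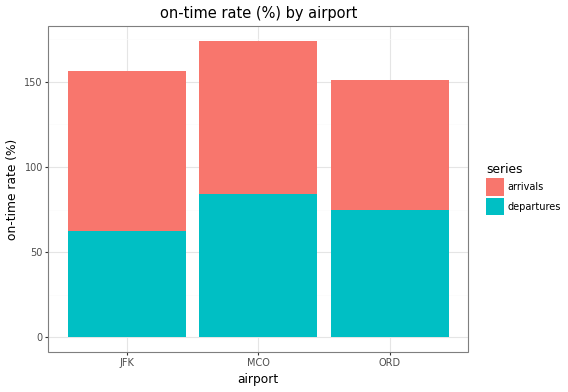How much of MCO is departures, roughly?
≈ 80

departures top ≈ 80, bottom ≈ 0; segment ≈ 80.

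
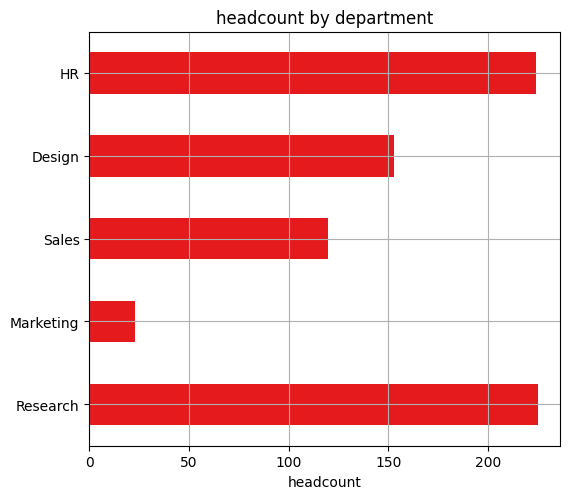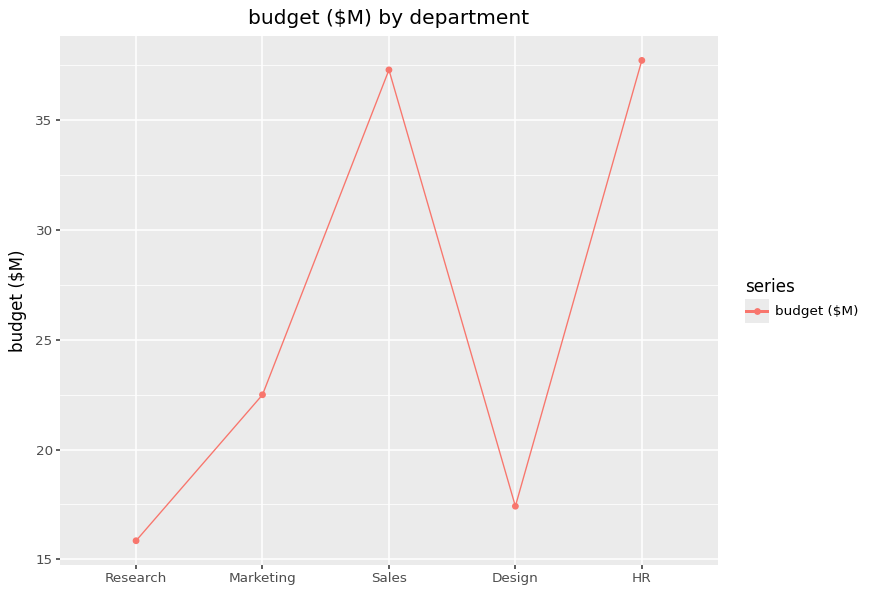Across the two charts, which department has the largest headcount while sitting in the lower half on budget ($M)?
Chart 2 median budget ($M) ≈ 20; below-median departments: Research, Design. Among those, Research has the highest headcount (≈ 225).

Research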